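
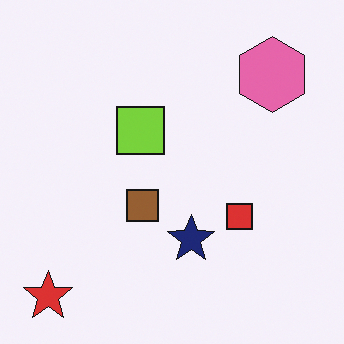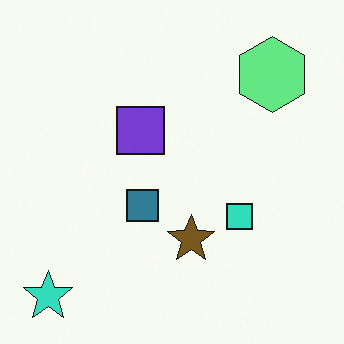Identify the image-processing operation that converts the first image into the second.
The image was hue-shifted by a large amount.

Every shape's color has rotated by the same amount around the hue wheel — a uniform hue shift.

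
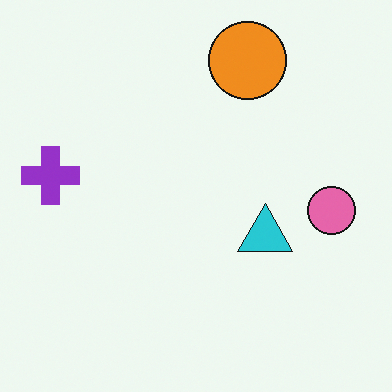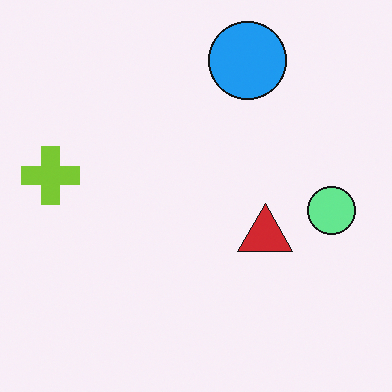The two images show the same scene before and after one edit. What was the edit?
It was hue-shifted through roughly half the color wheel.

Every shape's color has rotated by the same amount around the hue wheel — a uniform hue shift.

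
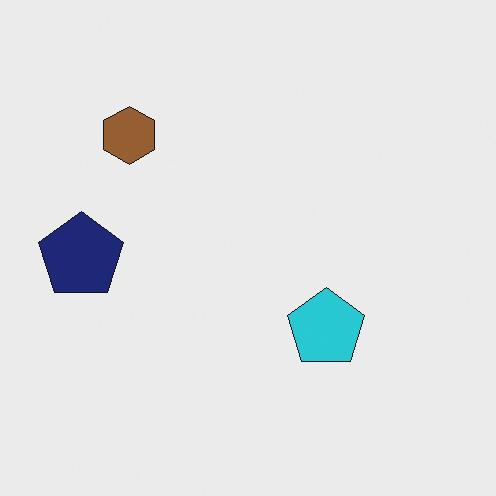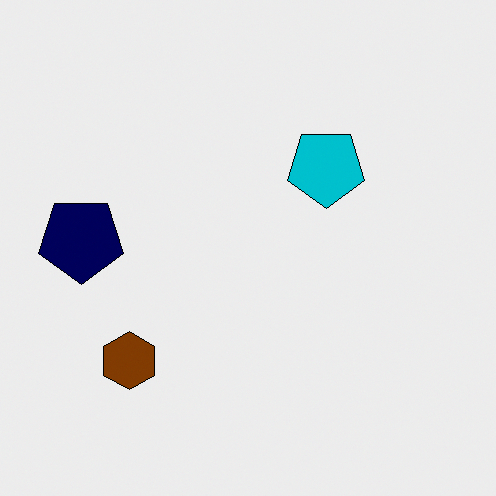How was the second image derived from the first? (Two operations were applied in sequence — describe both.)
It was flipped vertically (top ↔ bottom), then given slightly increased contrast.

The brown hexagon is in the top-left of the first image and the bottom-left of the second — shapes on opposite sides of the horizontal midline have swapped in a mirror flip. Tones are pushed away from mid-grey across the whole image — a global contrast change.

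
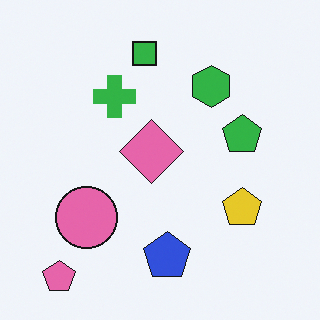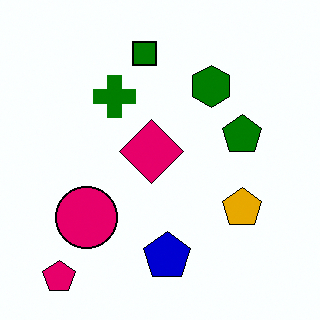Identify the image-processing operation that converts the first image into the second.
This is the original image given much higher contrast.

Tones are pushed away from mid-grey across the whole image — a global contrast change.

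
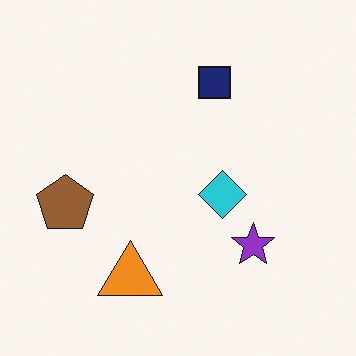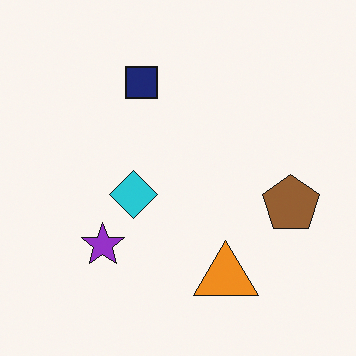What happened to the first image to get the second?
Flipped horizontally (left ↔ right).

The brown pentagon is in the left of the first image and the right of the second — shapes on opposite sides of the vertical midline have swapped in a mirror flip.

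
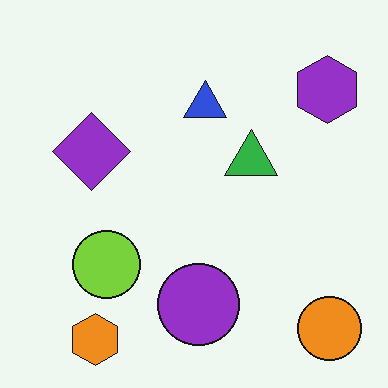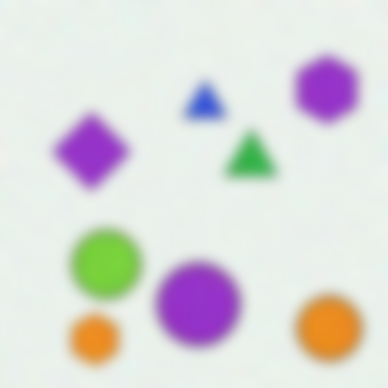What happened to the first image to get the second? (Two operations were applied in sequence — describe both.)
The second image is the first degraded with visible gaussian noise, then heavily blurred.

Random speckle covers the whole image, including the flat background. Shape edges and outlines are uniformly softened across the whole image.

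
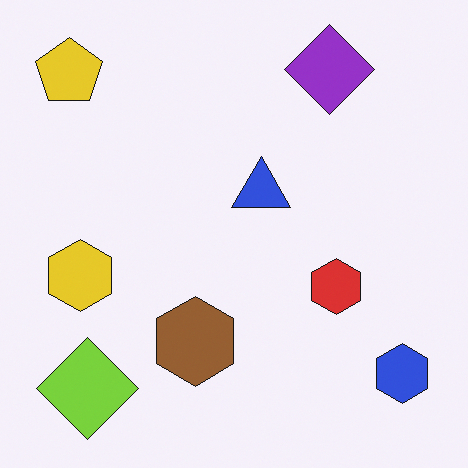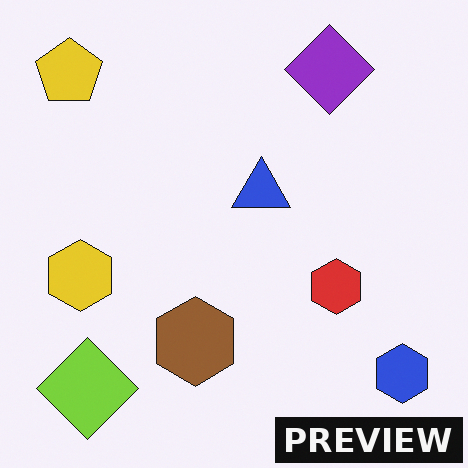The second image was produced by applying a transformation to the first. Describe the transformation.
The second image is the first watermarked with the text "PREVIEW" in the lower-right corner.

A dark label reading "PREVIEW" appears in the lower-right corner.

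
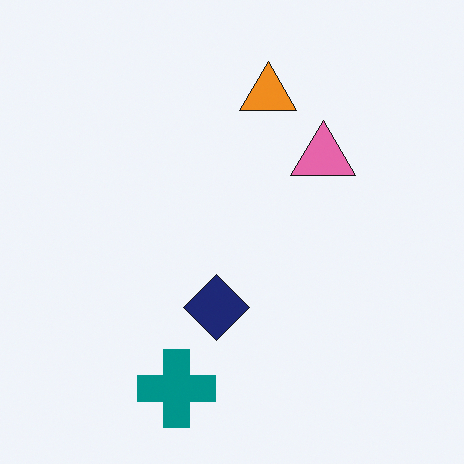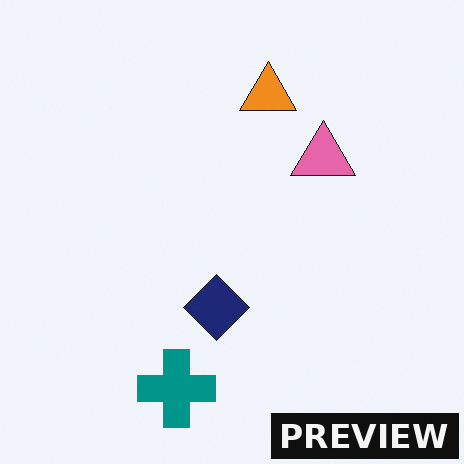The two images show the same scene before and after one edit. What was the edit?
The second image is the first watermarked with the text "PREVIEW" in the lower-right corner.

A dark label reading "PREVIEW" appears in the lower-right corner.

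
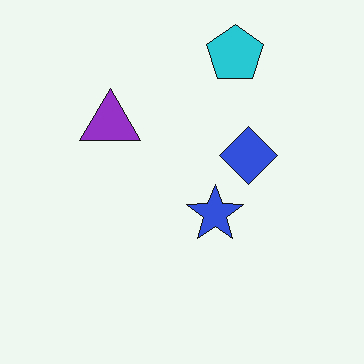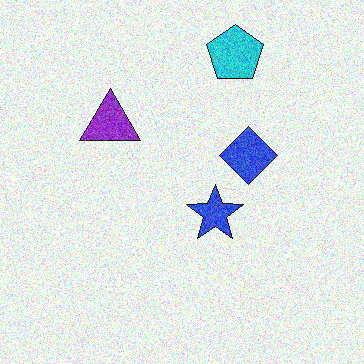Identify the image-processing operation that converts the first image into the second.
This is the original image degraded with heavy additive noise.

Random speckle covers the whole image, including the flat background.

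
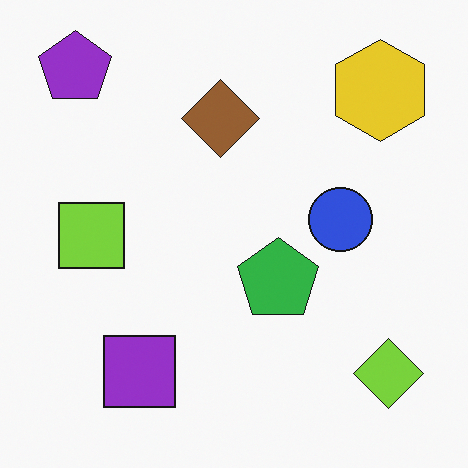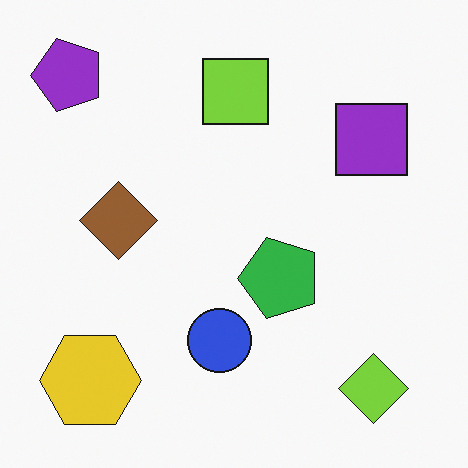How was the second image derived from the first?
The second image is the first transposed (reflected across the top-left ↔ bottom-right diagonal).

Shapes have swapped their row and column positions — what was in the top-right is now in the bottom-left — a diagonal reflection.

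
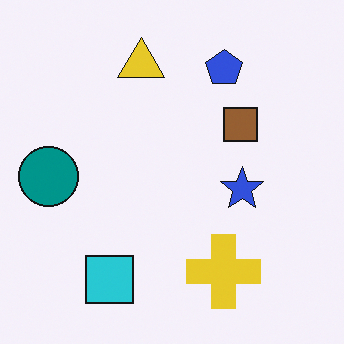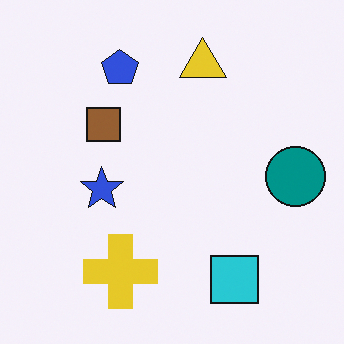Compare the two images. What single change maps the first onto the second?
The transformation is: flipped horizontally (left ↔ right).

The teal circle is in the left of the first image and the right of the second — shapes on opposite sides of the vertical midline have swapped in a mirror flip.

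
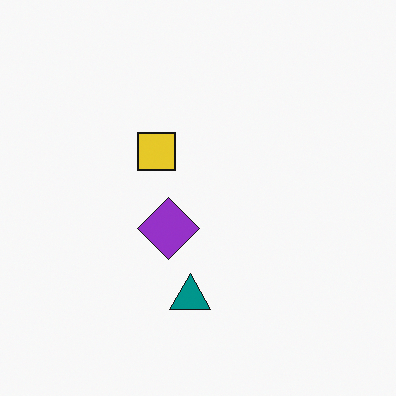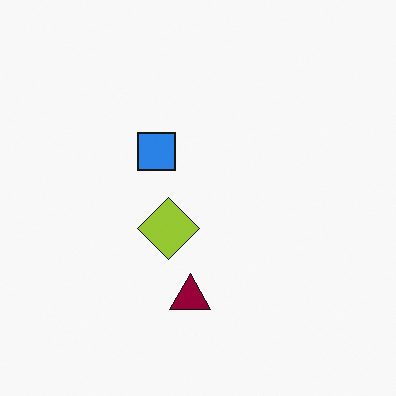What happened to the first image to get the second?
This is the original image hue-shifted by a large amount.

Every shape's color has rotated by the same amount around the hue wheel — a uniform hue shift.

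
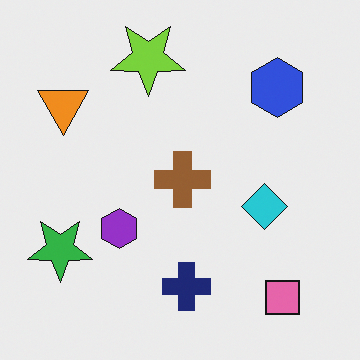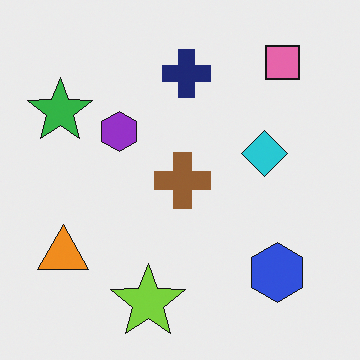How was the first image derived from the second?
Flipped vertically (top ↔ bottom).

The lime star is in the bottom of the second image and the top of the first — shapes on opposite sides of the horizontal midline have swapped in a mirror flip.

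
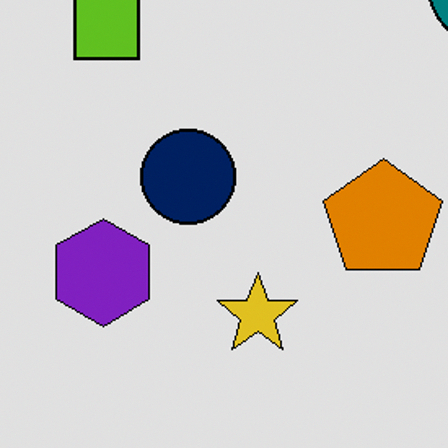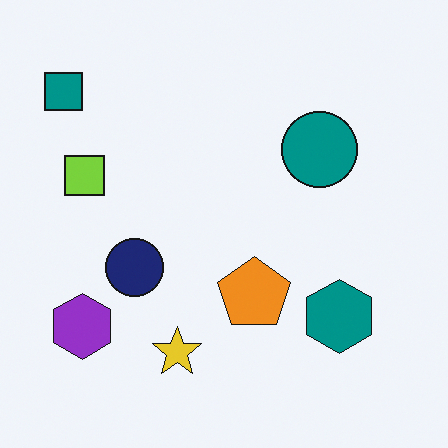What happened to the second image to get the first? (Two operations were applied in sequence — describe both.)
The first image is the second posterized to a reduced palette, then cropped to a noticeably smaller region and rescaled.

Each flat color has snapped to a coarser quantized level — most visibly, the near-white background has dropped to a flat grey. The visible shapes are larger and the field of view is narrower; shapes near the original edges may be partly or wholly outside the frame — a crop-and-rescale.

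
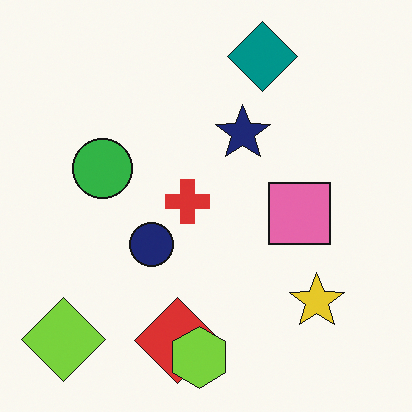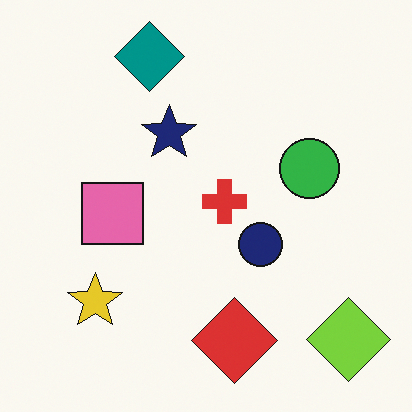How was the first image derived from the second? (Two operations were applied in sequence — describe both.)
The first image is the second flipped horizontally (left ↔ right), then overlaid with an additional lime hexagon.

The lime diamond is in the bottom-right of the second image and the bottom-left of the first — shapes on opposite sides of the vertical midline have swapped in a mirror flip. A lime hexagon appears in the first image that is absent from the second.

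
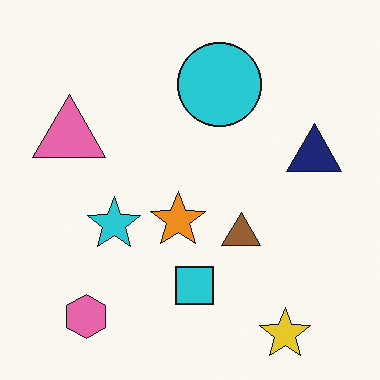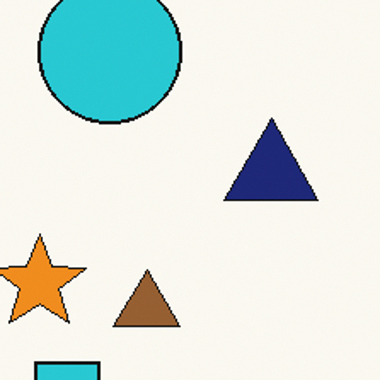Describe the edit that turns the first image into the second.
The second image is the first cropped to a noticeably smaller region and rescaled.

The visible shapes are larger and the field of view is narrower; shapes near the original edges may be partly or wholly outside the frame — a crop-and-rescale.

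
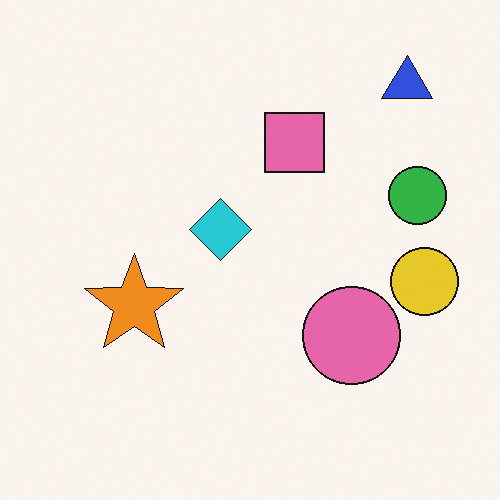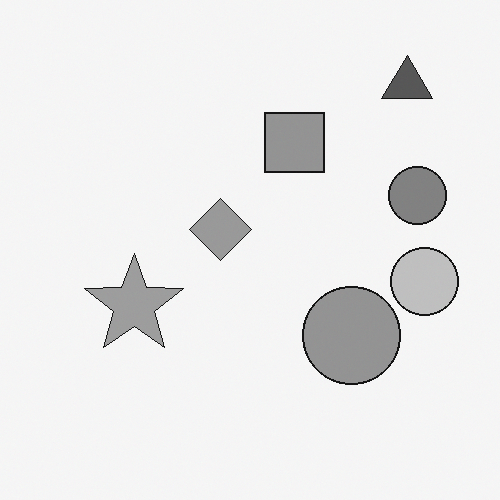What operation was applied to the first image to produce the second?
The image was converted to grayscale.

All color is removed — every shape is now a shade of grey.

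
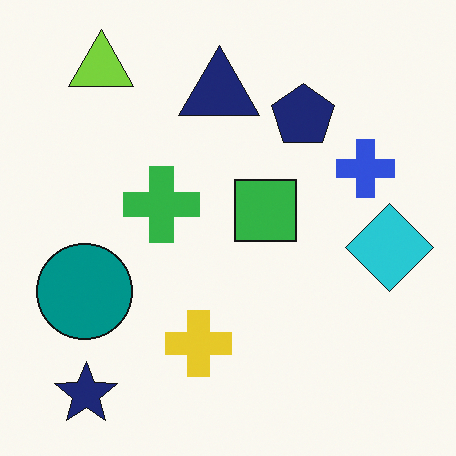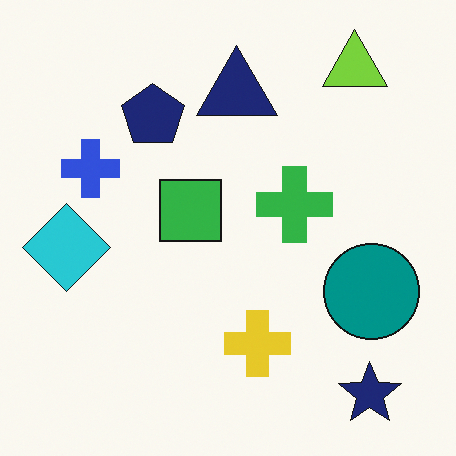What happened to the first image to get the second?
The second image is the first flipped horizontally (left ↔ right).

The cyan diamond is in the right of the first image and the left of the second — shapes on opposite sides of the vertical midline have swapped in a mirror flip.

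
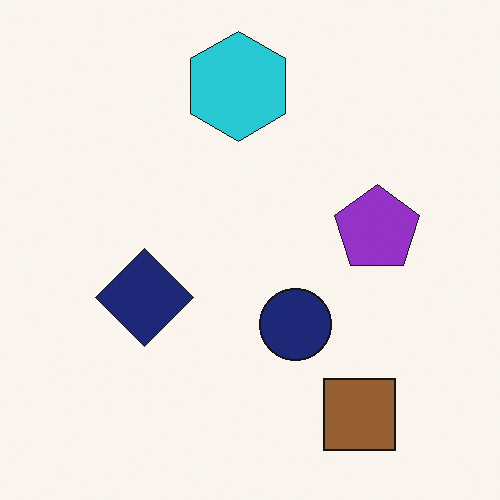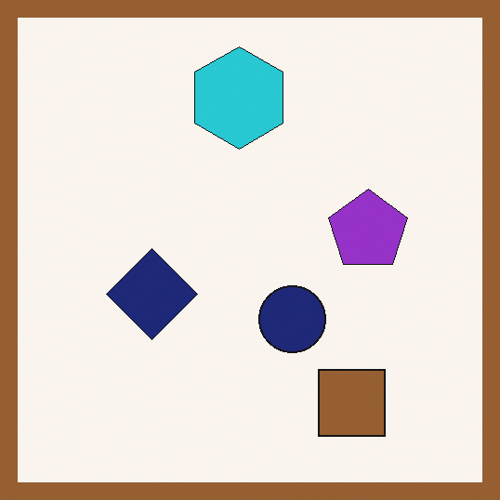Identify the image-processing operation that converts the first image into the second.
This is the original image framed with a brown border.

A solid brown frame runs around the edge of the second image, with the content slightly shrunk inside it.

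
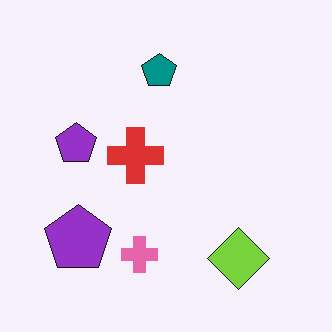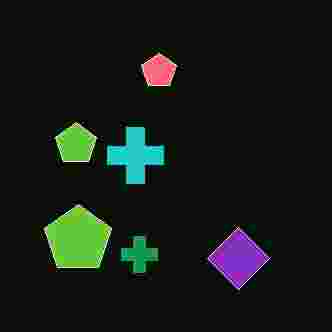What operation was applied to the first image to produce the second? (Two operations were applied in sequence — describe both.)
This is the original image degraded with heavy JPEG compression, then color-inverted (negative).

Blocky 8×8 compression artifacts appear around shape edges and the flat background shows ringing — characteristic JPEG degradation. The light background has become dark and every shape's color is its complement — a photographic negative.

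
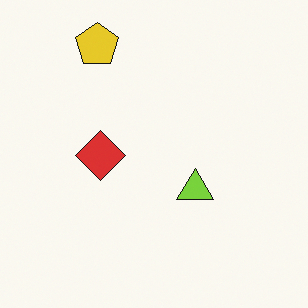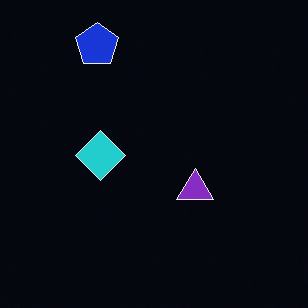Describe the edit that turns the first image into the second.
Color-inverted (negative).

The light background has become dark and every shape's color is its complement — a photographic negative.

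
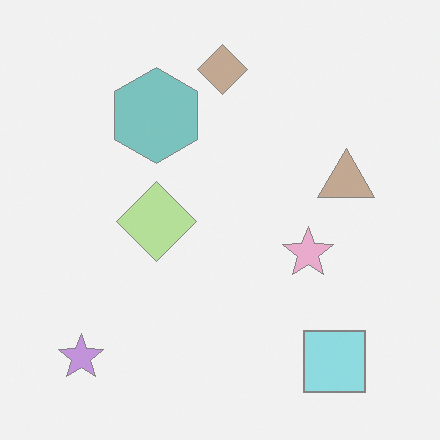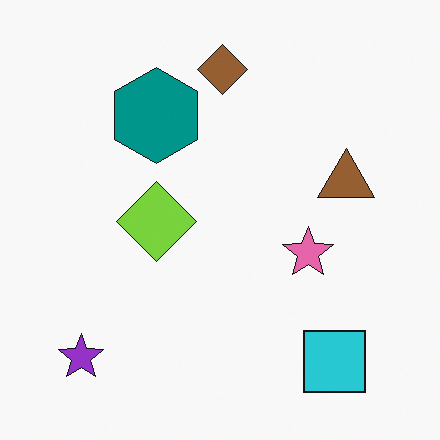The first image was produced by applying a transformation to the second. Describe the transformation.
The transformation is: washed out (contrast reduced).

Tones are pushed toward mid-grey across the whole image — a global contrast change.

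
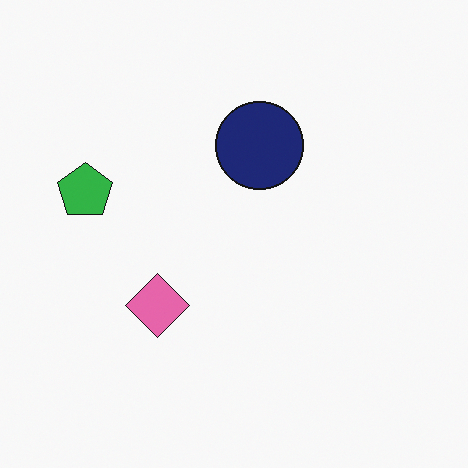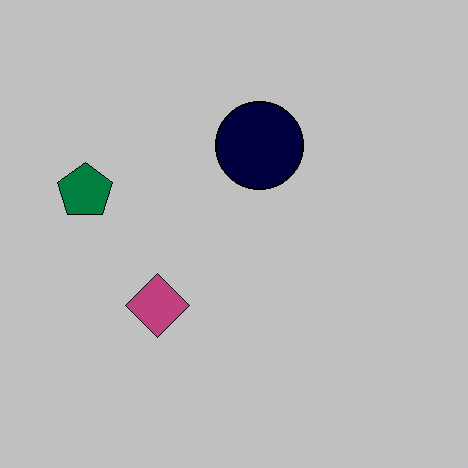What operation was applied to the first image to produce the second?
It was aggressively posterized.

Each flat color has snapped to a coarser quantized level — most visibly, the near-white background has dropped to a flat grey.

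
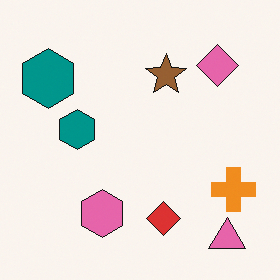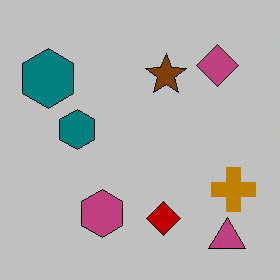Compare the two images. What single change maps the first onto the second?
Heavily posterized to just a handful of flat colors.

Each flat color has snapped to a coarser quantized level — most visibly, the near-white background has dropped to a flat grey.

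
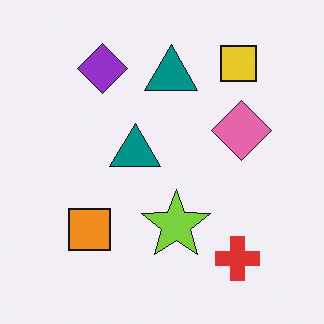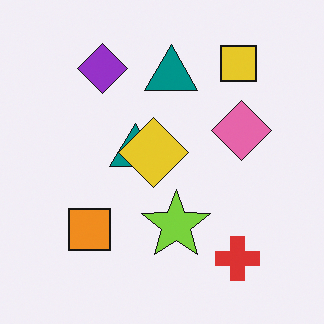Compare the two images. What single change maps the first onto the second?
The second image is the first overlaid with an additional yellow diamond.

A yellow diamond appears in the second image that is absent from the first.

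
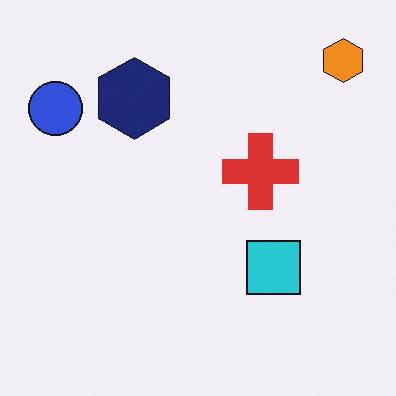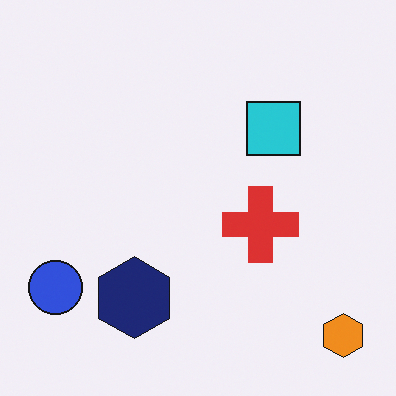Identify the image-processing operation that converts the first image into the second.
Flipped vertically (top ↔ bottom).

The orange hexagon is in the top-right of the first image and the bottom-right of the second — shapes on opposite sides of the horizontal midline have swapped in a mirror flip.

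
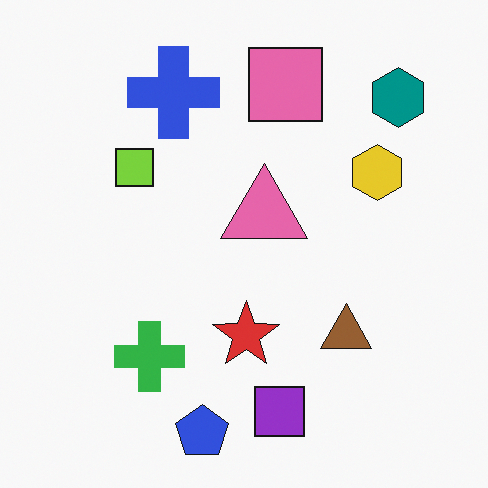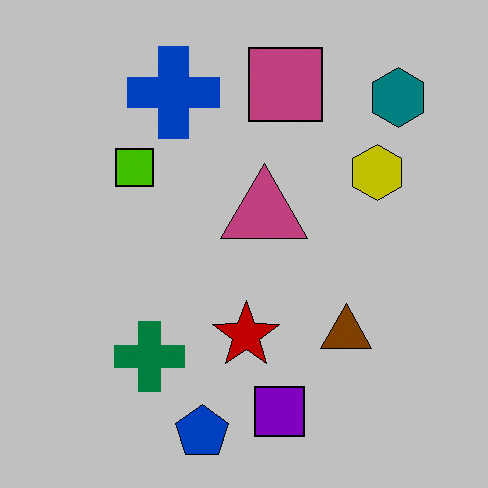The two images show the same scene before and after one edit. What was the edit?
This is the original image heavily posterized to just a handful of flat colors.

Each flat color has snapped to a coarser quantized level — most visibly, the near-white background has dropped to a flat grey.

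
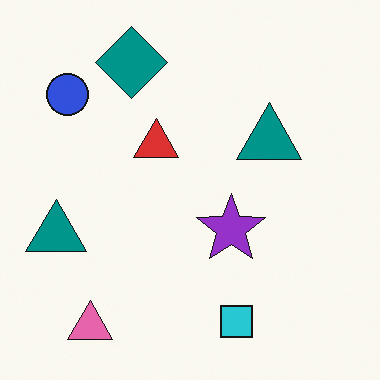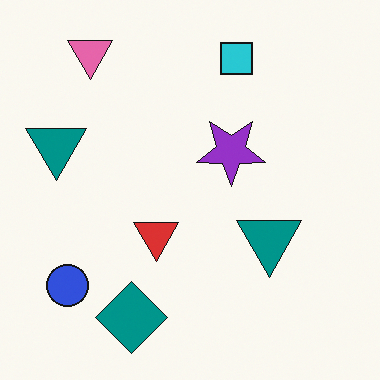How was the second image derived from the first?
The image was flipped vertically (top ↔ bottom).

The pink triangle is in the bottom-left of the first image and the top-left of the second — shapes on opposite sides of the horizontal midline have swapped in a mirror flip.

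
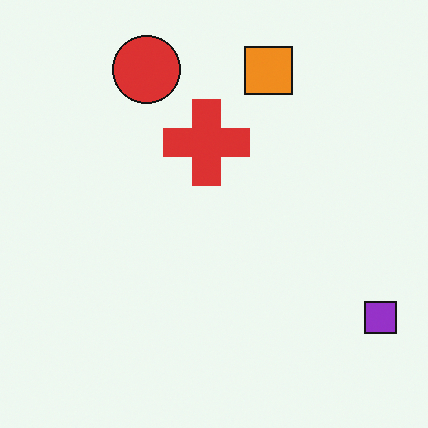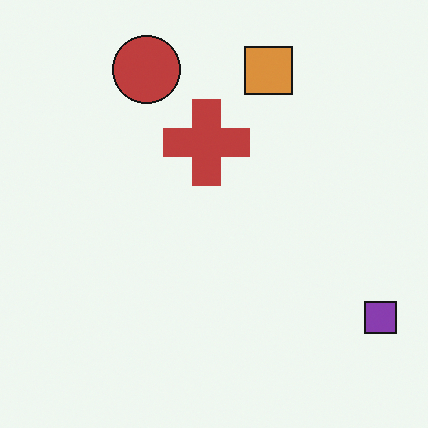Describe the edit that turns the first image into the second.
Slightly desaturated.

All colors are more muted and greyish — a global saturation change.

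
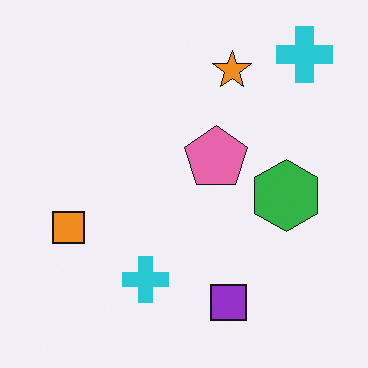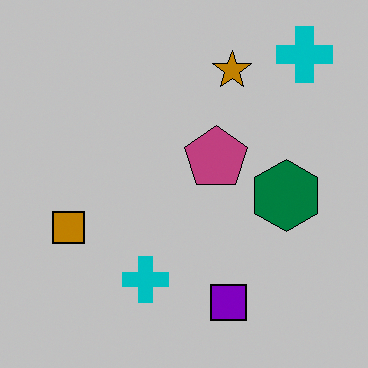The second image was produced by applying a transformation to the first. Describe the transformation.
The image was aggressively posterized.

Each flat color has snapped to a coarser quantized level — most visibly, the near-white background has dropped to a flat grey.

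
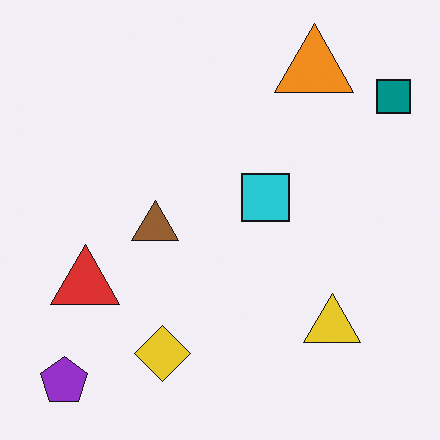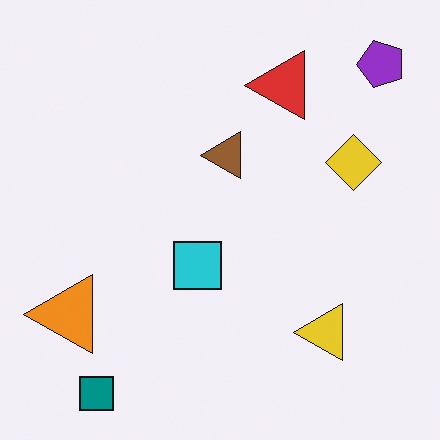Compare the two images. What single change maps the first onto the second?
This is the original image transposed (reflected across the top-left ↔ bottom-right diagonal).

Shapes have swapped their row and column positions — what was in the top-right is now in the bottom-left — a diagonal reflection.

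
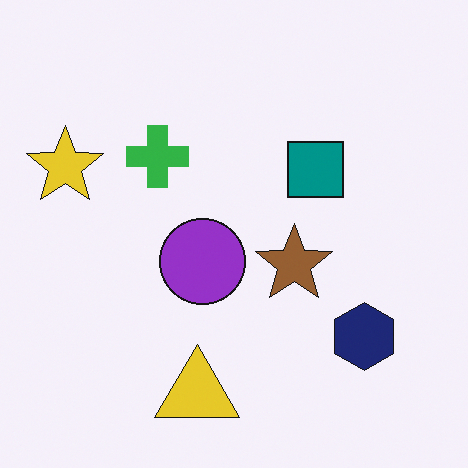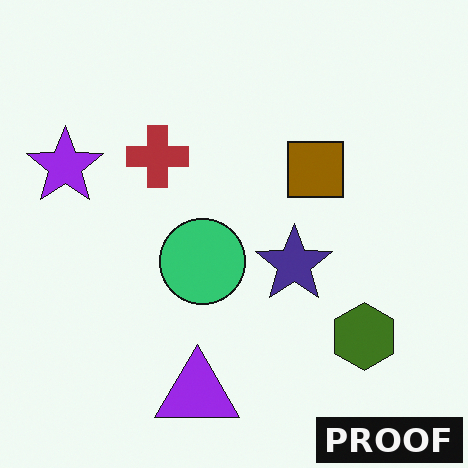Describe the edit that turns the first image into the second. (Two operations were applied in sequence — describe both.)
This is the original image hue-shifted through roughly half the color wheel, then watermarked with the text "PROOF" in the lower-right corner.

Every shape's color has rotated by the same amount around the hue wheel — a uniform hue shift. A dark label reading "PROOF" appears in the lower-right corner.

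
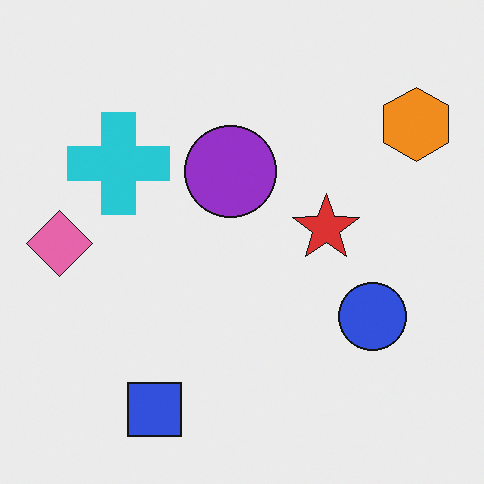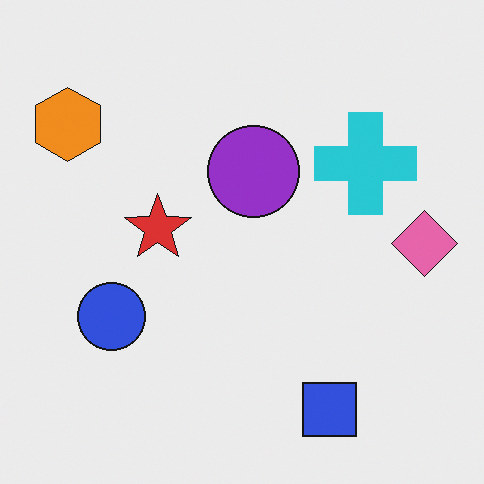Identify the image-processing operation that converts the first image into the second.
The transformation is: flipped horizontally (left ↔ right).

The pink diamond is in the left of the first image and the right of the second — shapes on opposite sides of the vertical midline have swapped in a mirror flip.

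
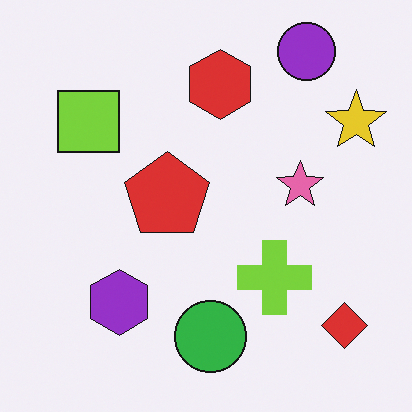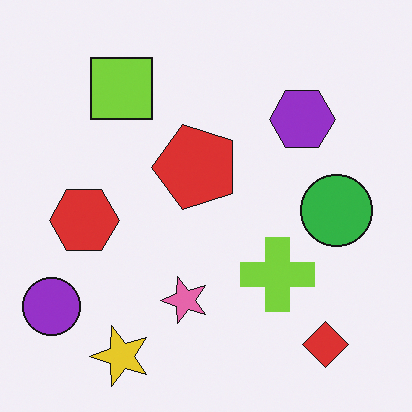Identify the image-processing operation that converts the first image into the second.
This is the original image transposed (reflected across the top-left ↔ bottom-right diagonal).

Shapes have swapped their row and column positions — what was in the top-right is now in the bottom-left — a diagonal reflection.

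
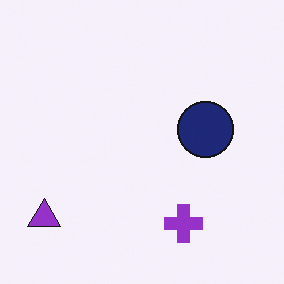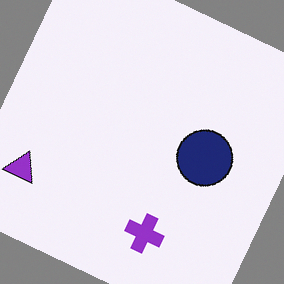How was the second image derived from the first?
This is the original image rotated clockwise by a clearly visible amount.

Every shape is tilted by the same angle and the image corners show triangular fill wedges — a whole-image rotation by a non-right angle.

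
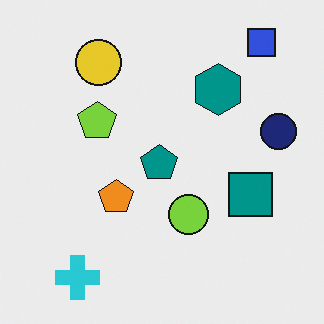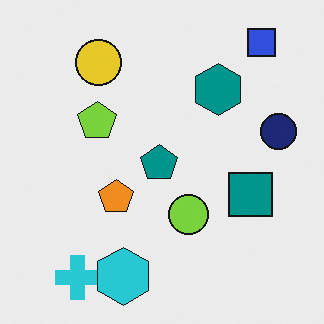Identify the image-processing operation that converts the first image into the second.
Overlaid with an additional cyan hexagon.

A cyan hexagon appears in the second image that is absent from the first.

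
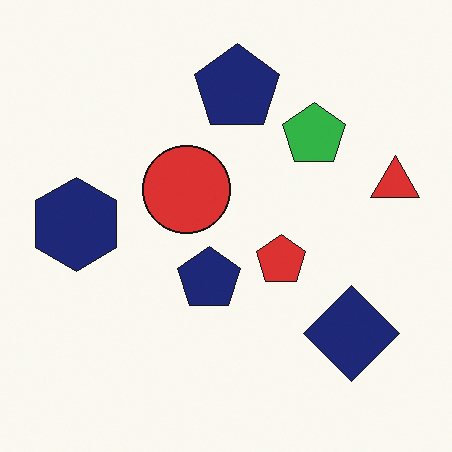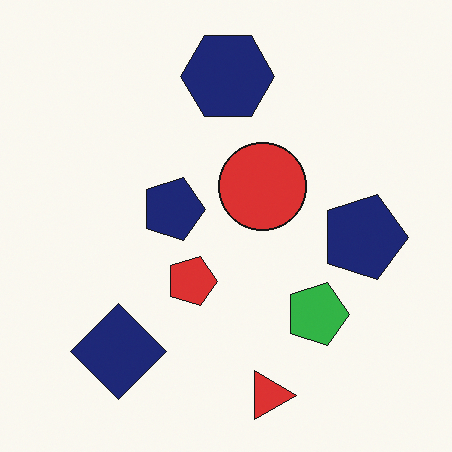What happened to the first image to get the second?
This is the original image rotated 90° clockwise.

The red triangle sits in the right of the first image and the bottom of the second — consistent with a whole-image 90° clockwise rotation.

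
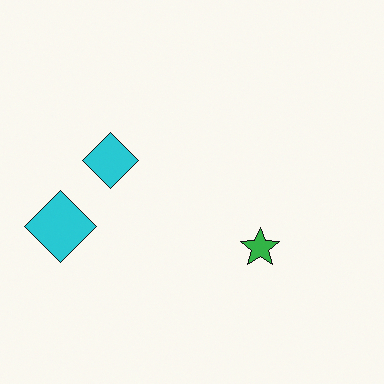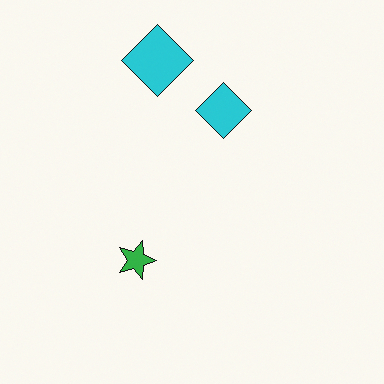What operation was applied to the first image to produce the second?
The image was rotated 90° clockwise.

The green star sits in the right of the first image and the bottom of the second — consistent with a whole-image 90° clockwise rotation.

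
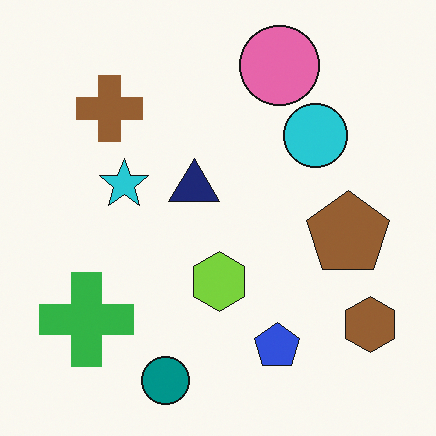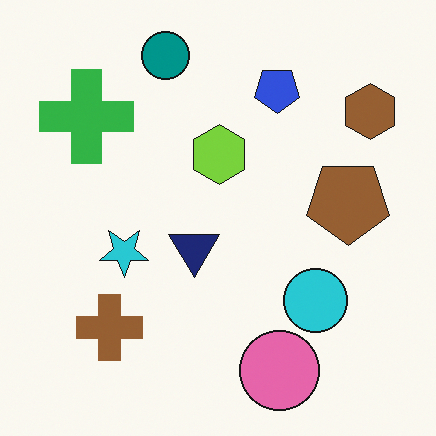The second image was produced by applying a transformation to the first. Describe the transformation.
The transformation is: flipped vertically (top ↔ bottom).

The teal circle is in the bottom of the first image and the top of the second — shapes on opposite sides of the horizontal midline have swapped in a mirror flip.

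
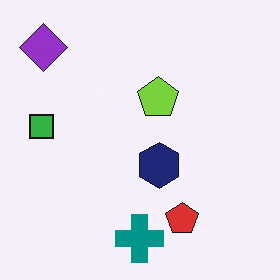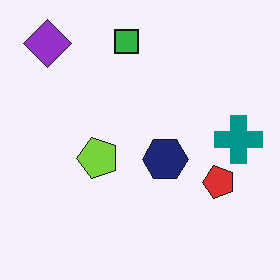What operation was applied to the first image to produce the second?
The second image is the first transposed (reflected across the top-left ↔ bottom-right diagonal).

Shapes have swapped their row and column positions — what was in the top-right is now in the bottom-left — a diagonal reflection.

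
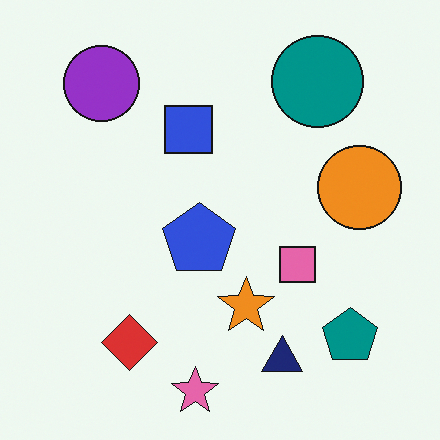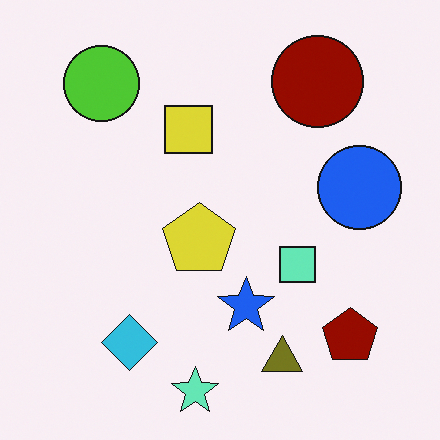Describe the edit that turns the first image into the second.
The second image is the first hue-shifted through roughly half the color wheel.

Every shape's color has rotated by the same amount around the hue wheel — a uniform hue shift.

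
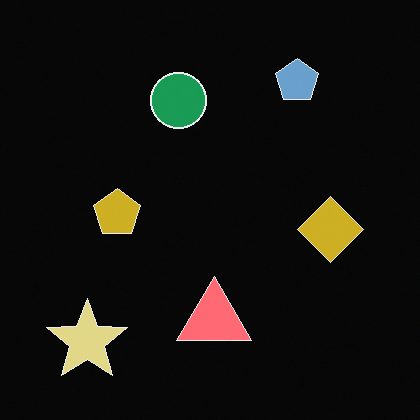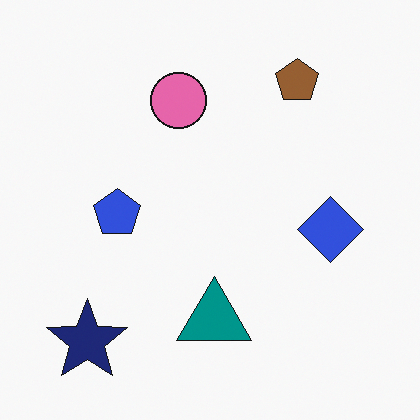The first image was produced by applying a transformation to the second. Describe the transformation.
The image was color-inverted (negative).

The light background has become dark and every shape's color is its complement — a photographic negative.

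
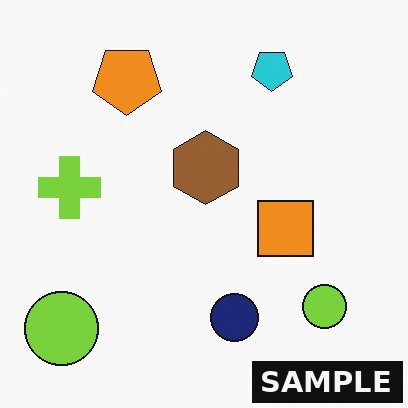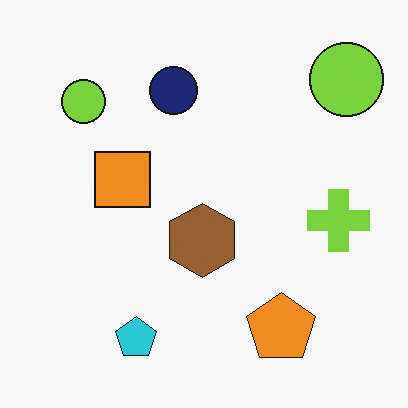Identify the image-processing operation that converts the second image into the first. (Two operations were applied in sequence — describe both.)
The first image is the second rotated 180°, then watermarked with the text "SAMPLE" in the lower-right corner.

The cyan pentagon sits in the bottom of the second image and the top of the first — consistent with a whole-image 180° rotation. A dark label reading "SAMPLE" appears in the lower-right corner.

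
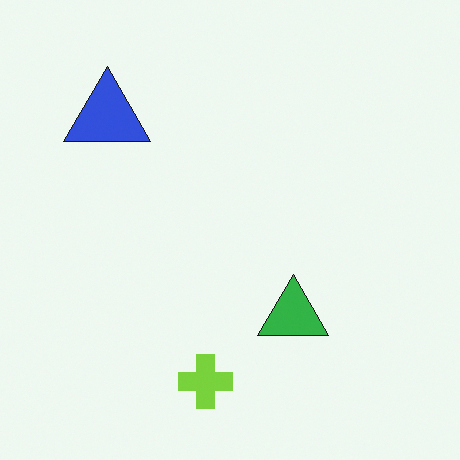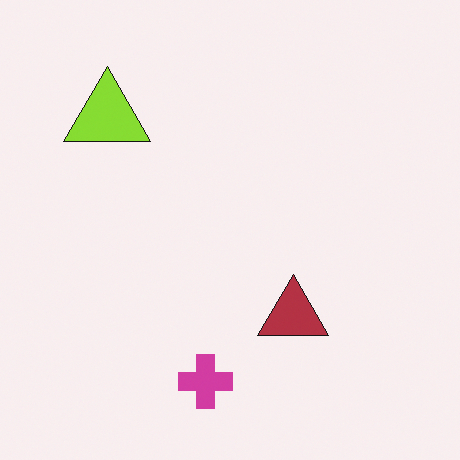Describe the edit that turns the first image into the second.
This is the original image hue-shifted through roughly half the color wheel.

Every shape's color has rotated by the same amount around the hue wheel — a uniform hue shift.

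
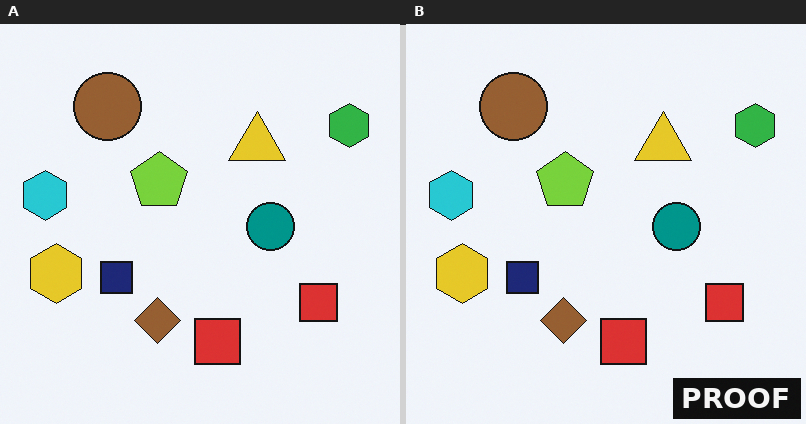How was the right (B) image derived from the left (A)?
The transformation is: watermarked with the text "PROOF" in the lower-right corner.

A dark label reading "PROOF" appears in the lower-right corner.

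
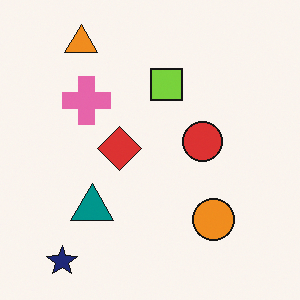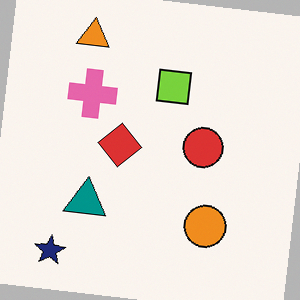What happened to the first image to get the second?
Rotated clockwise by a slight angle.

Every shape is tilted by the same angle and the image corners show triangular fill wedges — a whole-image rotation by a non-right angle.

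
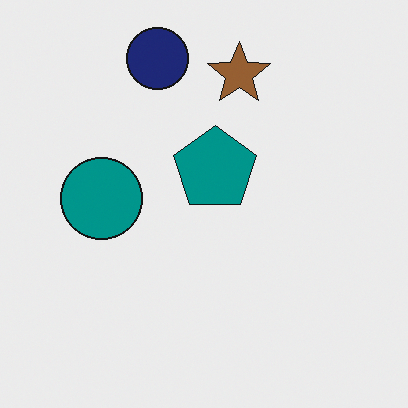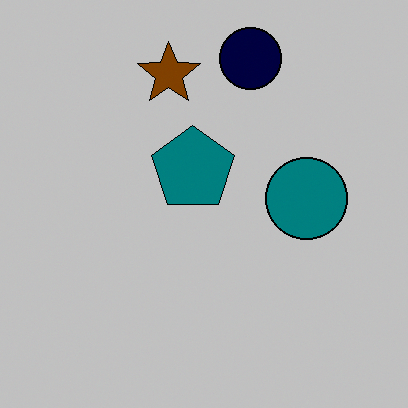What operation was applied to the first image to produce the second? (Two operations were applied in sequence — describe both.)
The transformation is: flipped horizontally (left ↔ right), then aggressively posterized.

The teal circle is in the left of the first image and the right of the second — shapes on opposite sides of the vertical midline have swapped in a mirror flip. Each flat color has snapped to a coarser quantized level — most visibly, the near-white background has dropped to a flat grey.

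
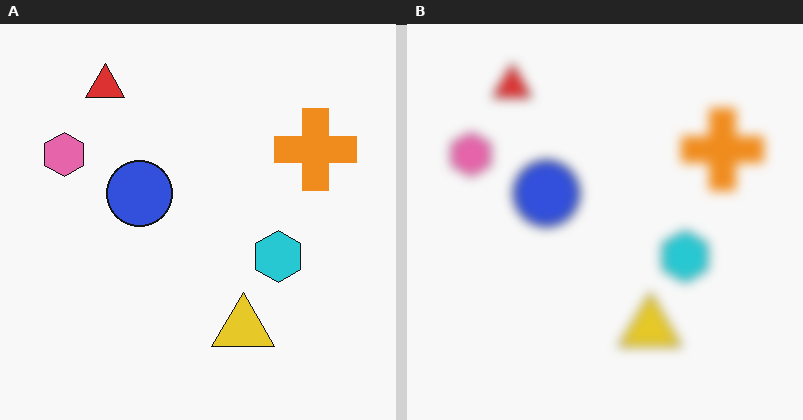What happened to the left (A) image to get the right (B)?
The transformation is: heavily blurred.

Shape edges and outlines are uniformly softened across the whole image.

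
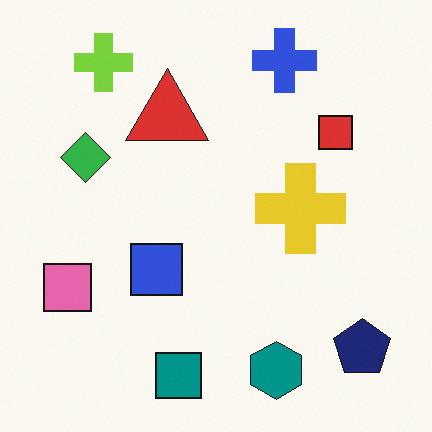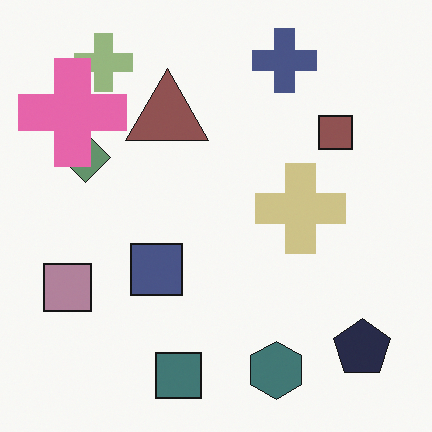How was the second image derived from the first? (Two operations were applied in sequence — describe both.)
Made much more muted (saturation change), then overlaid with an additional pink cross.

All colors are more muted and greyish — a global saturation change. A pink cross appears in the second image that is absent from the first.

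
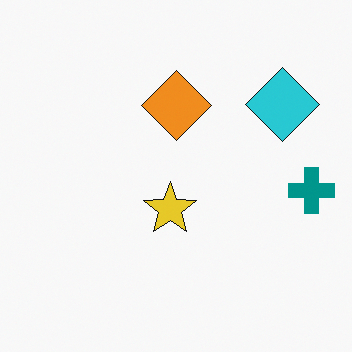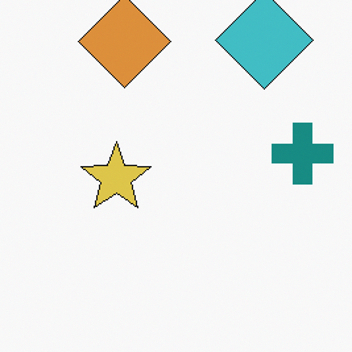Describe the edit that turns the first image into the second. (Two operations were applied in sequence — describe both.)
Slightly desaturated, then cropped slightly and scaled back up.

All colors are more muted and greyish — a global saturation change. The visible shapes are larger and the field of view is narrower; shapes near the original edges may be partly or wholly outside the frame — a crop-and-rescale.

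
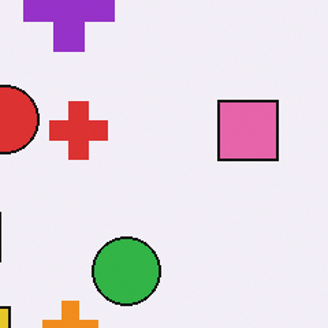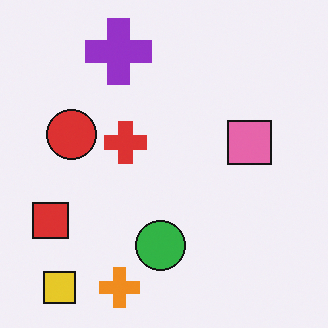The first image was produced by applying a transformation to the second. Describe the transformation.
The transformation is: cropped slightly and scaled back up.

The visible shapes are larger and the field of view is narrower; shapes near the original edges may be partly or wholly outside the frame — a crop-and-rescale.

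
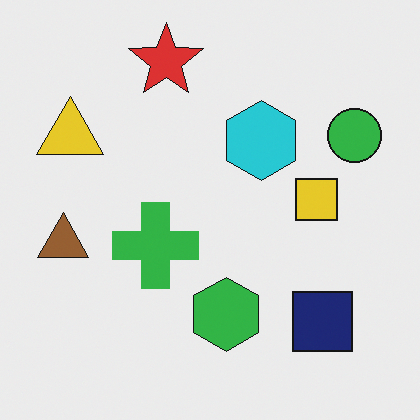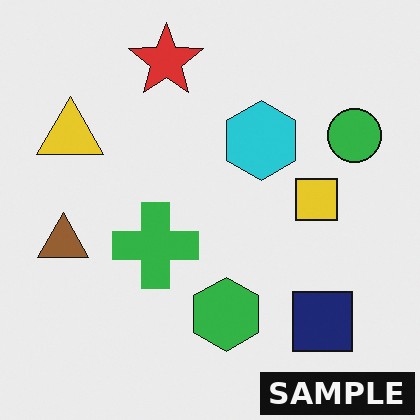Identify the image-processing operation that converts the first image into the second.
This is the original image watermarked with the text "SAMPLE" in the lower-right corner.

A dark label reading "SAMPLE" appears in the lower-right corner.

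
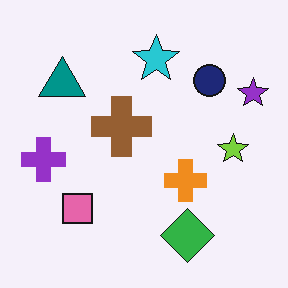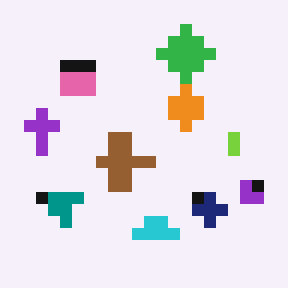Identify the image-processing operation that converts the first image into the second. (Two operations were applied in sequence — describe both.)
Coarsely pixelated, then flipped vertically (top ↔ bottom).

Shapes are reduced to large square blocks; fine edges and outlines are lost — a downscale-then-upscale (mosaic) effect. The green diamond is in the bottom of the first image and the top of the second — shapes on opposite sides of the horizontal midline have swapped in a mirror flip.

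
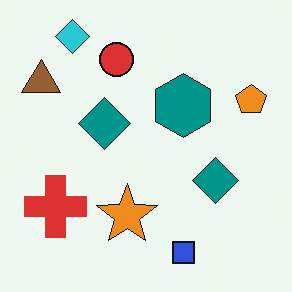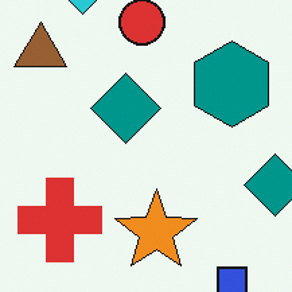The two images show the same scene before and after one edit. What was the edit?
Cropped slightly and scaled back up.

The visible shapes are larger and the field of view is narrower; shapes near the original edges may be partly or wholly outside the frame — a crop-and-rescale.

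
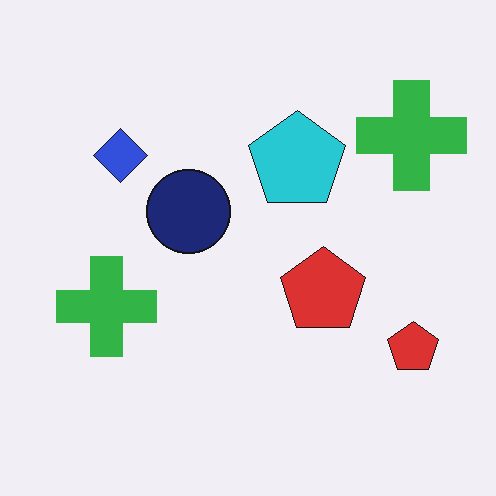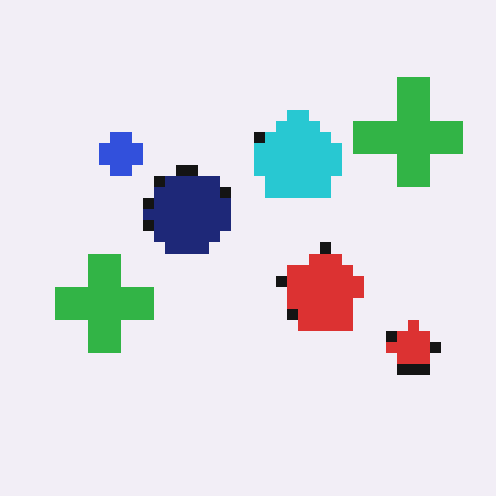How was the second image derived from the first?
The transformation is: coarsely pixelated.

Shapes are reduced to large square blocks; fine edges and outlines are lost — a downscale-then-upscale (mosaic) effect.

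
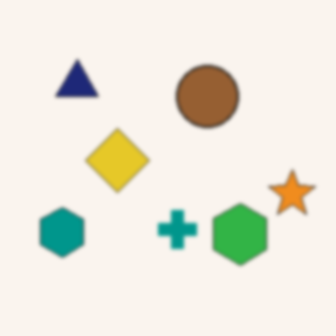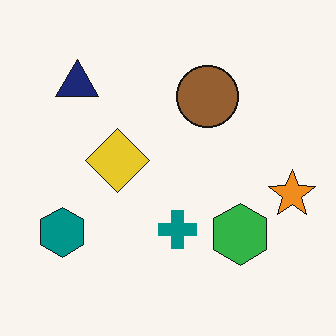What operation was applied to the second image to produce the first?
Slightly softened.

Shape edges and outlines are uniformly softened across the whole image.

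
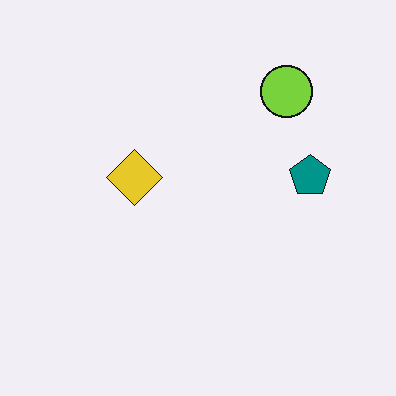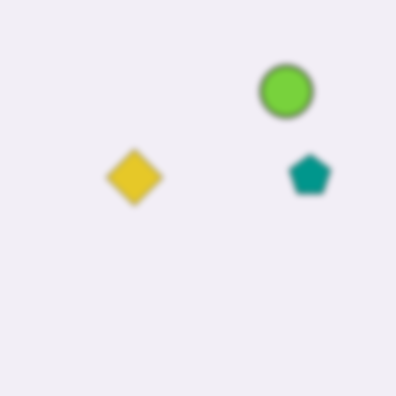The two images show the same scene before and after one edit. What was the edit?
This is the original image noticeably gaussian-blurred.

Shape edges and outlines are uniformly softened across the whole image.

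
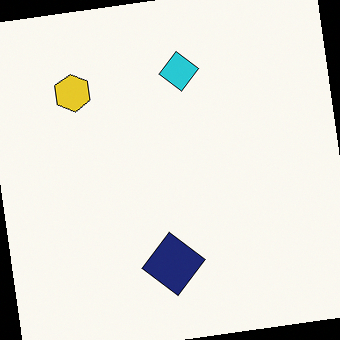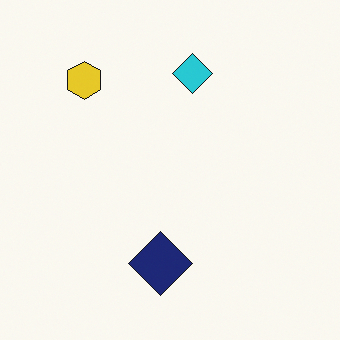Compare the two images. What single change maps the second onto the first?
This is the original image rotated counter-clockwise by a few degrees.

Every shape is tilted by the same angle and the image corners show triangular fill wedges — a whole-image rotation by a non-right angle.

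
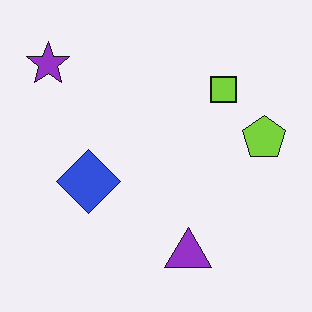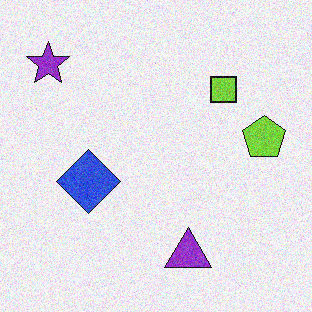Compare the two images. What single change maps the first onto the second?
It was degraded with visible gaussian noise.

Random speckle covers the whole image, including the flat background.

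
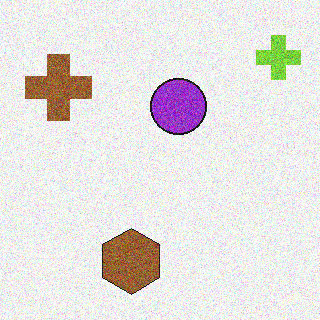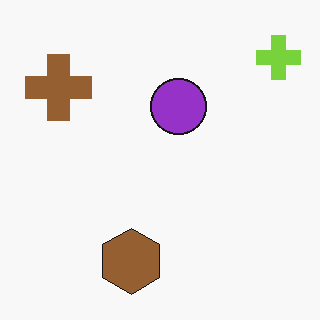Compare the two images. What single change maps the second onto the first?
The first image is the second degraded with visible gaussian noise.

Random speckle covers the whole image, including the flat background.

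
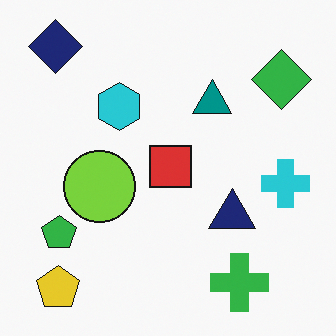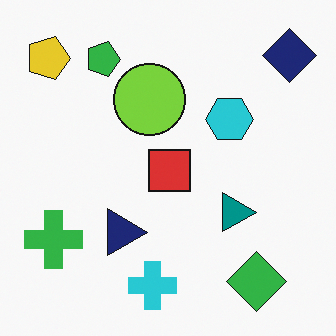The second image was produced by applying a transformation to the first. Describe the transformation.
The transformation is: rotated 90° clockwise.

The navy diamond sits in the top-left of the first image and the top-right of the second — consistent with a whole-image 90° clockwise rotation.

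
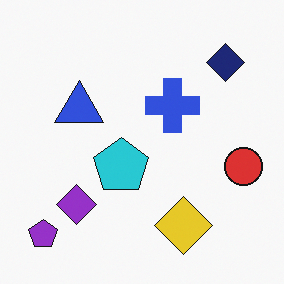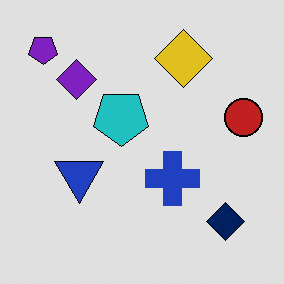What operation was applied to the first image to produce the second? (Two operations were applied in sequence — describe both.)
This is the original image moderately posterized, then flipped vertically (top ↔ bottom).

Each flat color has snapped to a coarser quantized level — most visibly, the near-white background has dropped to a flat grey. The purple pentagon is in the bottom-left of the first image and the top-left of the second — shapes on opposite sides of the horizontal midline have swapped in a mirror flip.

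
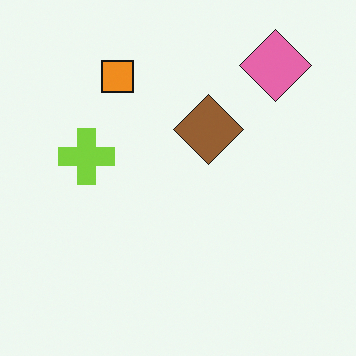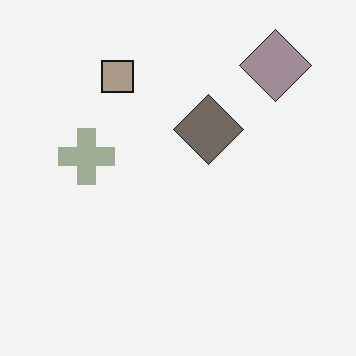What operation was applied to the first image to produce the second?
The second image is the first made much more muted (saturation change).

All colors are more muted and greyish — a global saturation change.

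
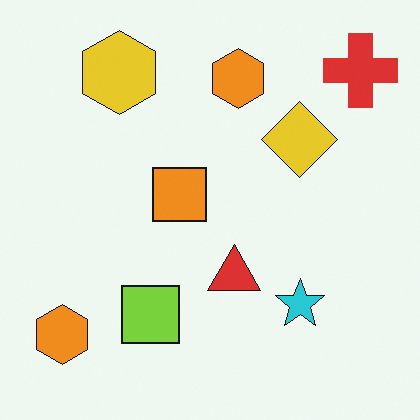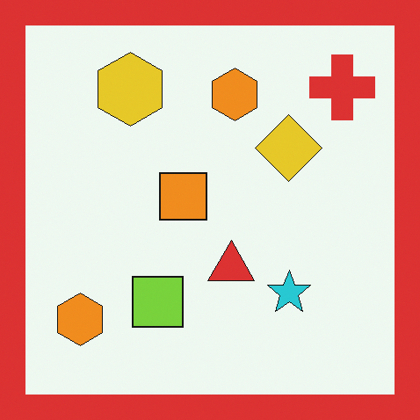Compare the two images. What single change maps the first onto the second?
It was framed with a red border.

A solid red frame runs around the edge of the second image, with the content slightly shrunk inside it.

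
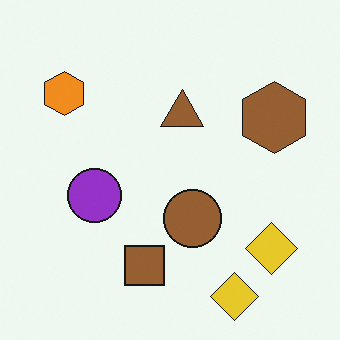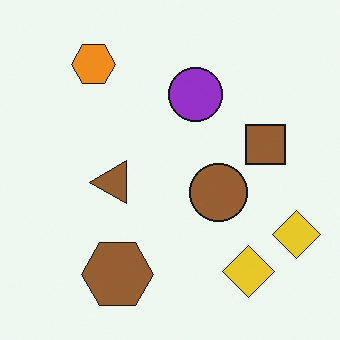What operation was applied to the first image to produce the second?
The second image is the first transposed (reflected across the top-left ↔ bottom-right diagonal).

Shapes have swapped their row and column positions — what was in the top-right is now in the bottom-left — a diagonal reflection.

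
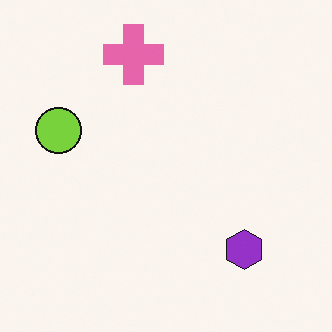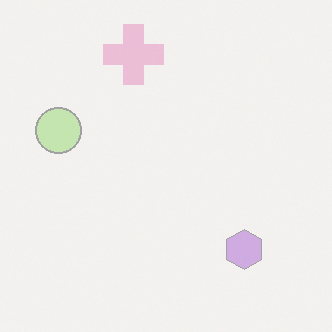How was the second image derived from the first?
The transformation is: given much lower contrast.

Tones are pushed toward mid-grey across the whole image — a global contrast change.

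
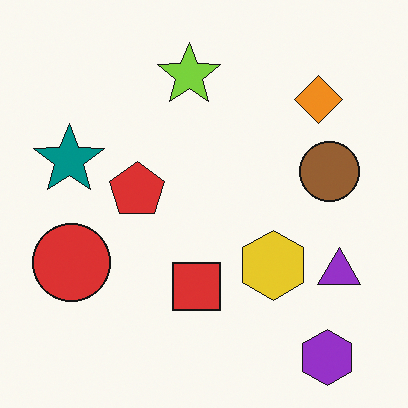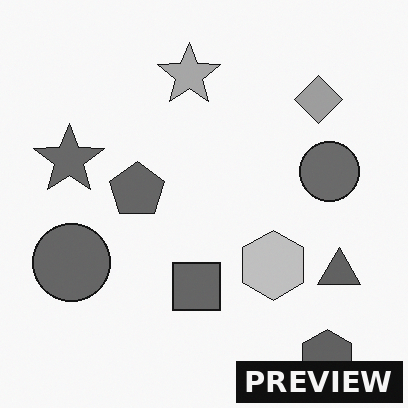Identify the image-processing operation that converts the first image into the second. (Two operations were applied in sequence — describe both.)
Converted to grayscale, then watermarked with the text "PREVIEW" in the lower-right corner.

All color is removed — every shape is now a shade of grey. A dark label reading "PREVIEW" appears in the lower-right corner.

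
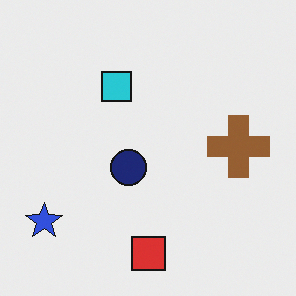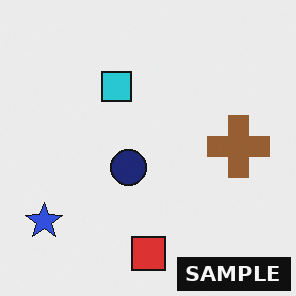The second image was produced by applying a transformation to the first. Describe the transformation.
The transformation is: watermarked with the text "SAMPLE" in the lower-right corner.

A dark label reading "SAMPLE" appears in the lower-right corner.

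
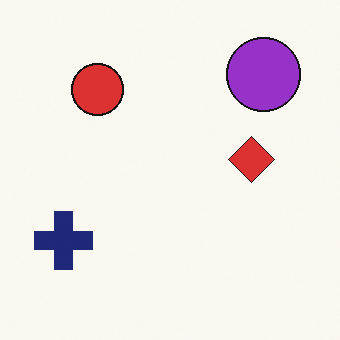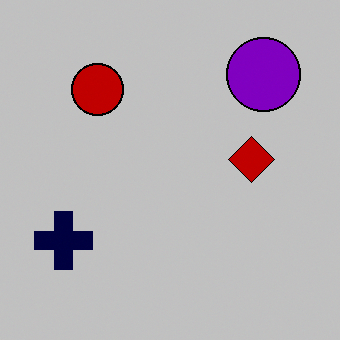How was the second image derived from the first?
It was aggressively posterized.

Each flat color has snapped to a coarser quantized level — most visibly, the near-white background has dropped to a flat grey.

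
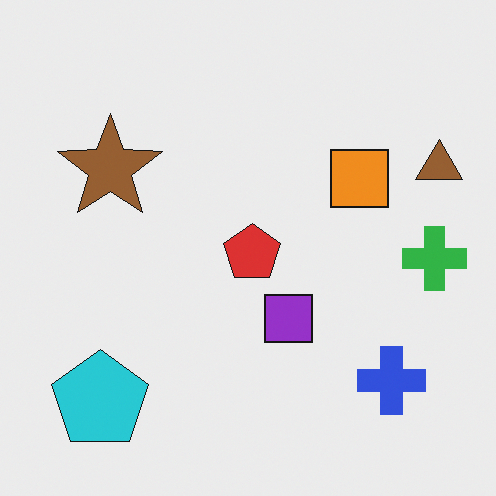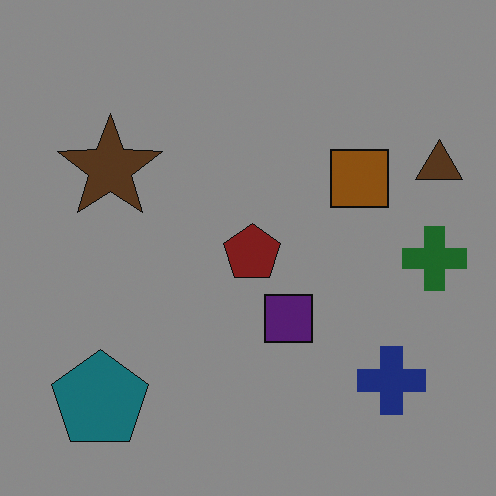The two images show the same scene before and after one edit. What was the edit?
It was substantially darkened.

Every pixel — background and shapes alike — is uniformly darkened.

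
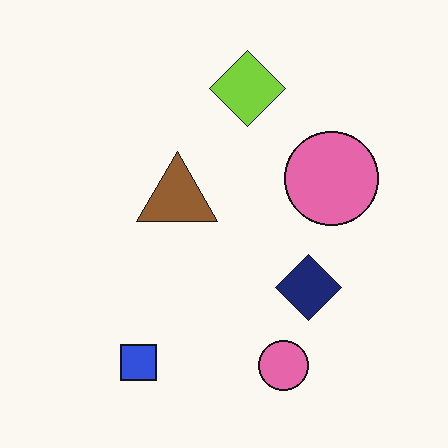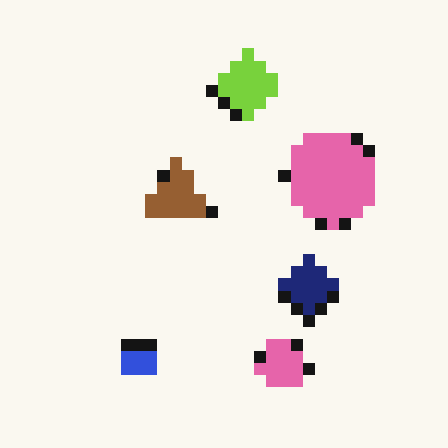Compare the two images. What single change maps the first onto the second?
The second image is the first heavily pixelated into large blocks.

Shapes are reduced to large square blocks; fine edges and outlines are lost — a downscale-then-upscale (mosaic) effect.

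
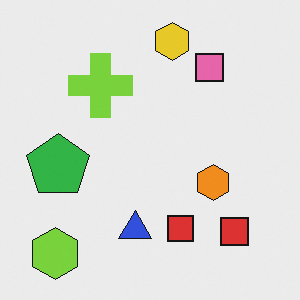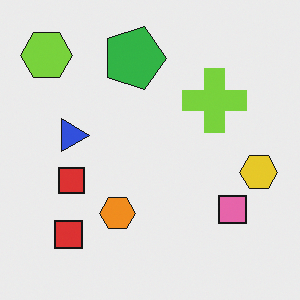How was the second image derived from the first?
The image was rotated 90° clockwise.

The lime hexagon sits in the bottom-left of the first image and the top-left of the second — consistent with a whole-image 90° clockwise rotation.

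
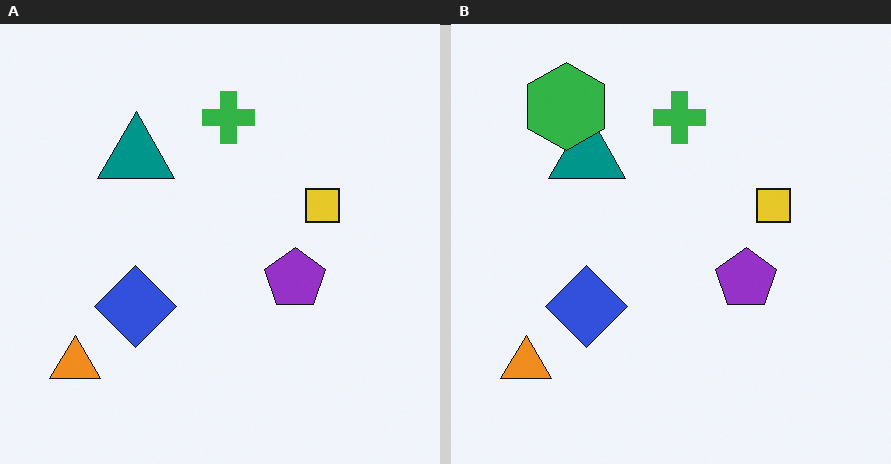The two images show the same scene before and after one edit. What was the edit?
The transformation is: overlaid with an additional green hexagon.

A green hexagon appears in the right (B) image that is absent from the left (A).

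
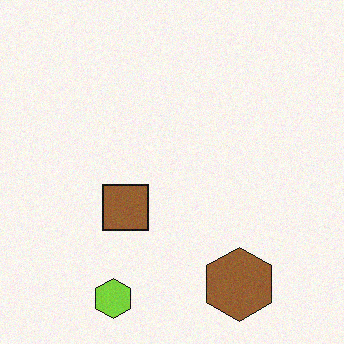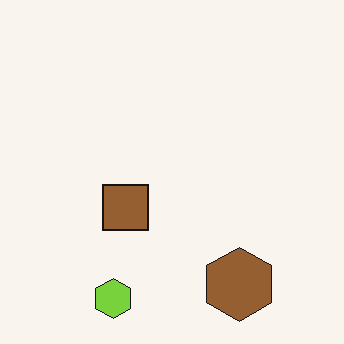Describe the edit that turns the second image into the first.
It was degraded with subtle gaussian noise.

Random speckle covers the whole image, including the flat background.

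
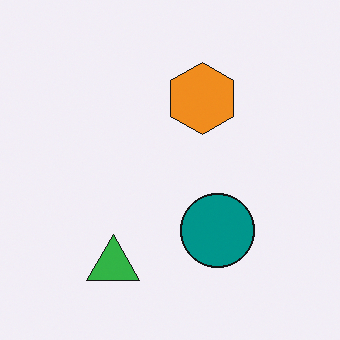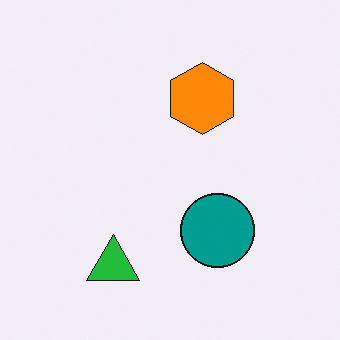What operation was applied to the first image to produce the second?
Slightly oversaturated.

All colors are more vivid — a global saturation change.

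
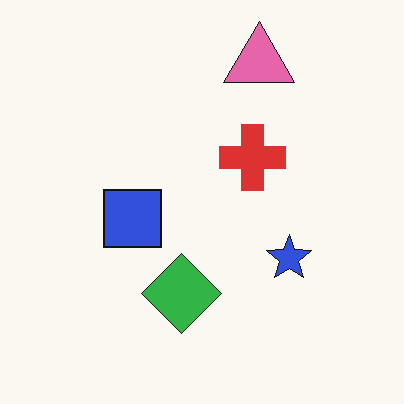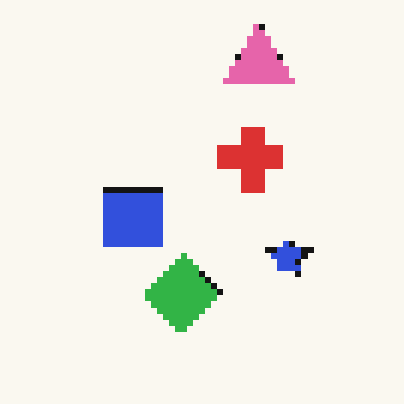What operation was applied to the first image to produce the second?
The transformation is: moderately pixelated.

Shapes are reduced to large square blocks; fine edges and outlines are lost — a downscale-then-upscale (mosaic) effect.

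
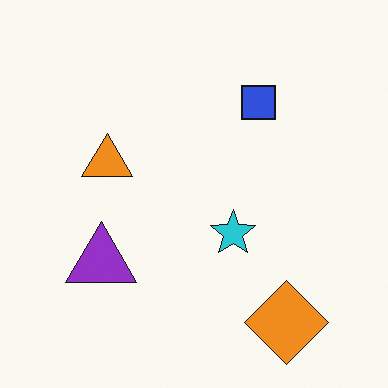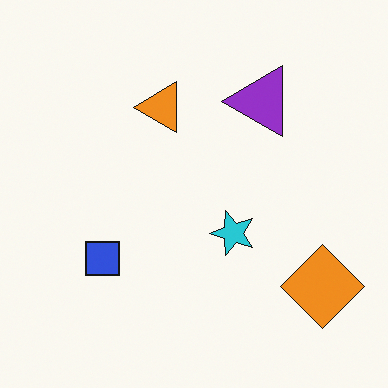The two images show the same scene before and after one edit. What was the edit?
The second image is the first transposed (reflected across the top-left ↔ bottom-right diagonal).

Shapes have swapped their row and column positions — what was in the top-right is now in the bottom-left — a diagonal reflection.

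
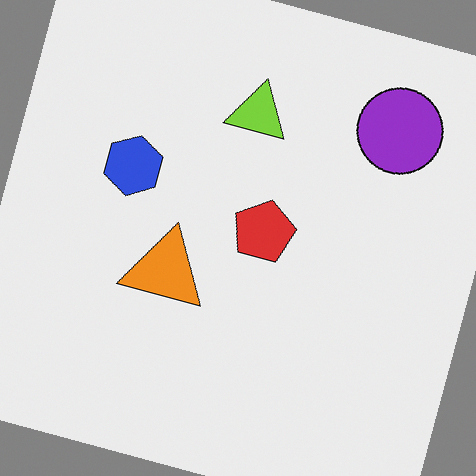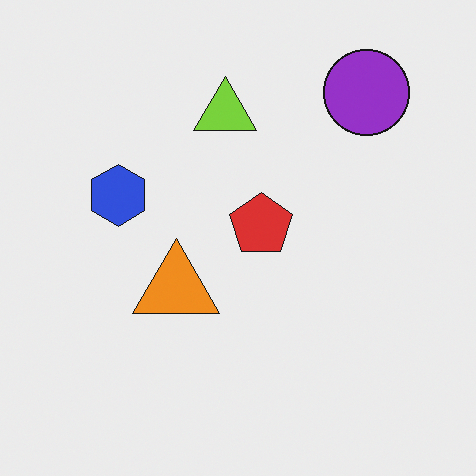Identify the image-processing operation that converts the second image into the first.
Rotated clockwise by a moderate amount.

Every shape is tilted by the same angle and the image corners show triangular fill wedges — a whole-image rotation by a non-right angle.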